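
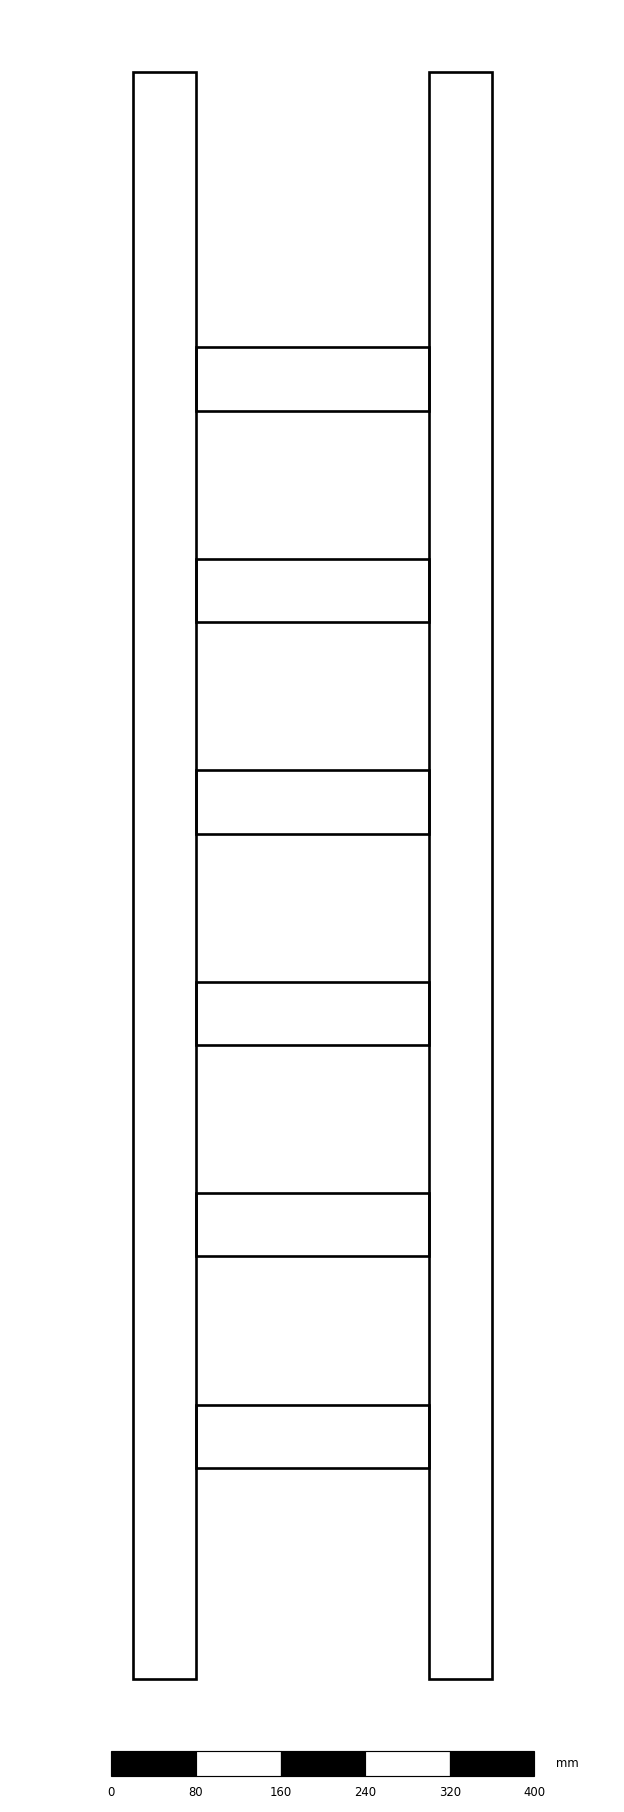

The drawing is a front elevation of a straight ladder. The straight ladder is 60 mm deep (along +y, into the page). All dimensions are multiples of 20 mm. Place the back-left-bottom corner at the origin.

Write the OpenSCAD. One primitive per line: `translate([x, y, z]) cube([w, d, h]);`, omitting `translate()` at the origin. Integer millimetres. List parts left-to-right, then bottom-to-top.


cube([60, 60, 1520]);
translate([60, 0, 200]) cube([220, 60, 60]);
translate([60, 0, 400]) cube([220, 60, 60]);
translate([60, 0, 600]) cube([220, 60, 60]);
translate([60, 0, 800]) cube([220, 60, 60]);
translate([60, 0, 1000]) cube([220, 60, 60]);
translate([60, 0, 1200]) cube([220, 60, 60]);
translate([280, 0, 0]) cube([60, 60, 1520]);


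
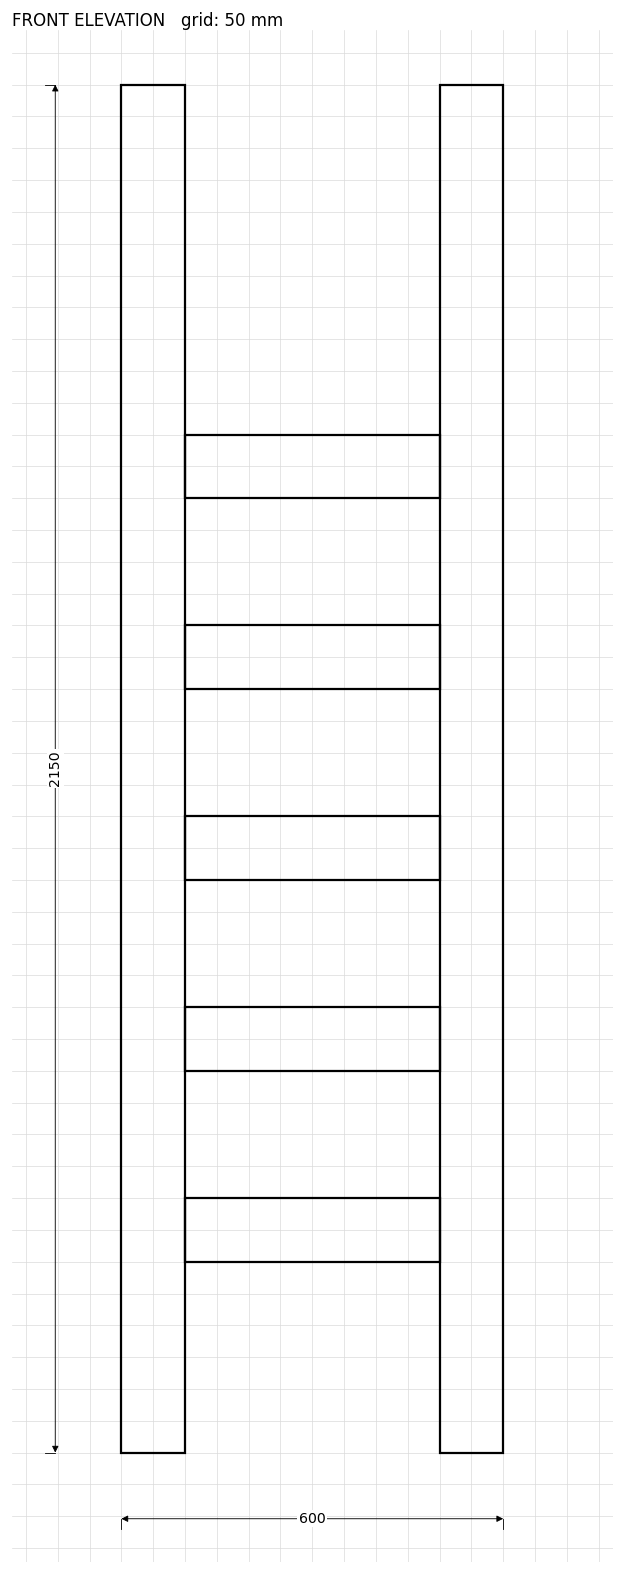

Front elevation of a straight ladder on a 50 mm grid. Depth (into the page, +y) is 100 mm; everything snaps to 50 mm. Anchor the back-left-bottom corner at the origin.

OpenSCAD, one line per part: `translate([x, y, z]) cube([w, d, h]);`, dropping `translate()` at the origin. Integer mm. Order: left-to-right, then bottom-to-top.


cube([100, 100, 2150]);
translate([100, 0, 300]) cube([400, 100, 100]);
translate([100, 0, 600]) cube([400, 100, 100]);
translate([100, 0, 900]) cube([400, 100, 100]);
translate([100, 0, 1200]) cube([400, 100, 100]);
translate([100, 0, 1500]) cube([400, 100, 100]);
translate([500, 0, 0]) cube([100, 100, 2150]);


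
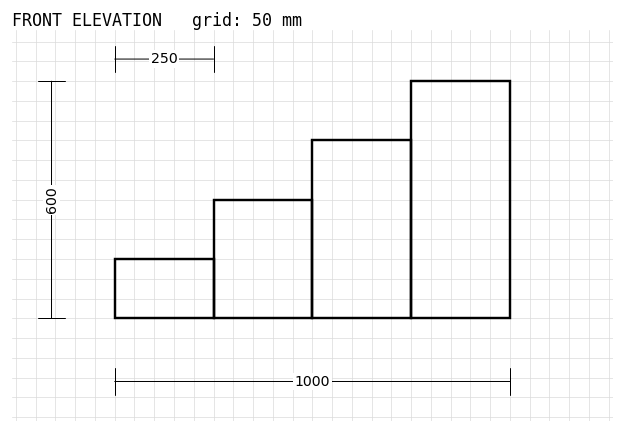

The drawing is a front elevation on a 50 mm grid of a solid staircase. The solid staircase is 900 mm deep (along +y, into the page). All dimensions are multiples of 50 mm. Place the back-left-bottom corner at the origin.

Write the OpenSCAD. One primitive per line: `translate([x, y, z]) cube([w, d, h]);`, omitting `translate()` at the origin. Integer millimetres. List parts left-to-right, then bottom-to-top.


cube([250, 900, 150]);
translate([250, 0, 0]) cube([250, 900, 300]);
translate([500, 0, 0]) cube([250, 900, 450]);
translate([750, 0, 0]) cube([250, 900, 600]);


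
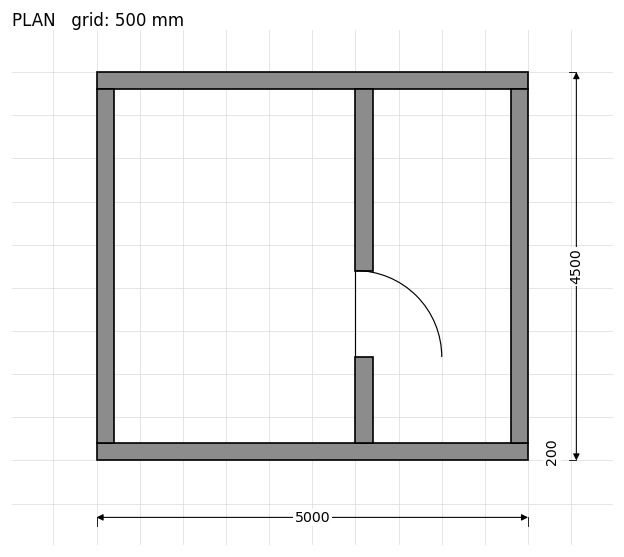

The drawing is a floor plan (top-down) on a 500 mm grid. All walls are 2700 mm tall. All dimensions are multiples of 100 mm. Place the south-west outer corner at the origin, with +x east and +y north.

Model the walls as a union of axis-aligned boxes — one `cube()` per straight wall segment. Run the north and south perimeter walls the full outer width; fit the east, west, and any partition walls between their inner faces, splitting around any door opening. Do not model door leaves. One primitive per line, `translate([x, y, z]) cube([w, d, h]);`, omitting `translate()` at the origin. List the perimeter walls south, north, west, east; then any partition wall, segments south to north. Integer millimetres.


cube([5000, 200, 2700]);
translate([0, 4300, 0]) cube([5000, 200, 2700]);
translate([0, 200, 0]) cube([200, 4100, 2700]);
translate([4800, 200, 0]) cube([200, 4100, 2700]);
translate([3000, 200, 0]) cube([200, 1000, 2700]);
translate([3000, 2200, 0]) cube([200, 2100, 2700]);


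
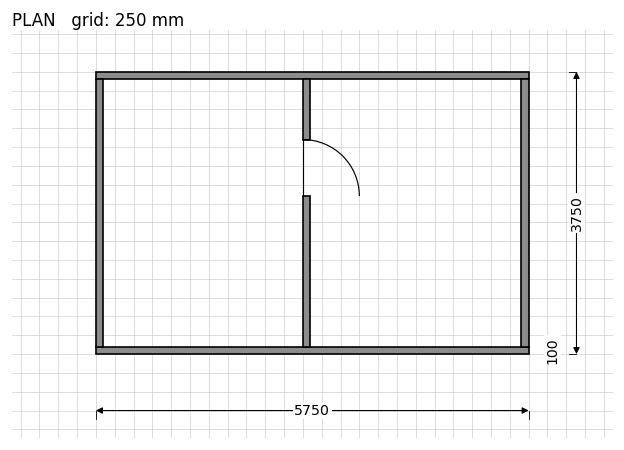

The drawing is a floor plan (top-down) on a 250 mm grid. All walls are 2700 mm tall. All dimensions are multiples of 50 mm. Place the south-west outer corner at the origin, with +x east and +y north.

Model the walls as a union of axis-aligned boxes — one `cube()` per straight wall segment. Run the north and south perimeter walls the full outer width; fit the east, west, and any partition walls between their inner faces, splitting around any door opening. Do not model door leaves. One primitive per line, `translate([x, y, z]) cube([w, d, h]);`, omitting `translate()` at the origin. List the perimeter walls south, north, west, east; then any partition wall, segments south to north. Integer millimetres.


cube([5750, 100, 2700]);
translate([0, 3650, 0]) cube([5750, 100, 2700]);
translate([0, 100, 0]) cube([100, 3550, 2700]);
translate([5650, 100, 0]) cube([100, 3550, 2700]);
translate([2750, 100, 0]) cube([100, 2000, 2700]);
translate([2750, 2850, 0]) cube([100, 800, 2700]);


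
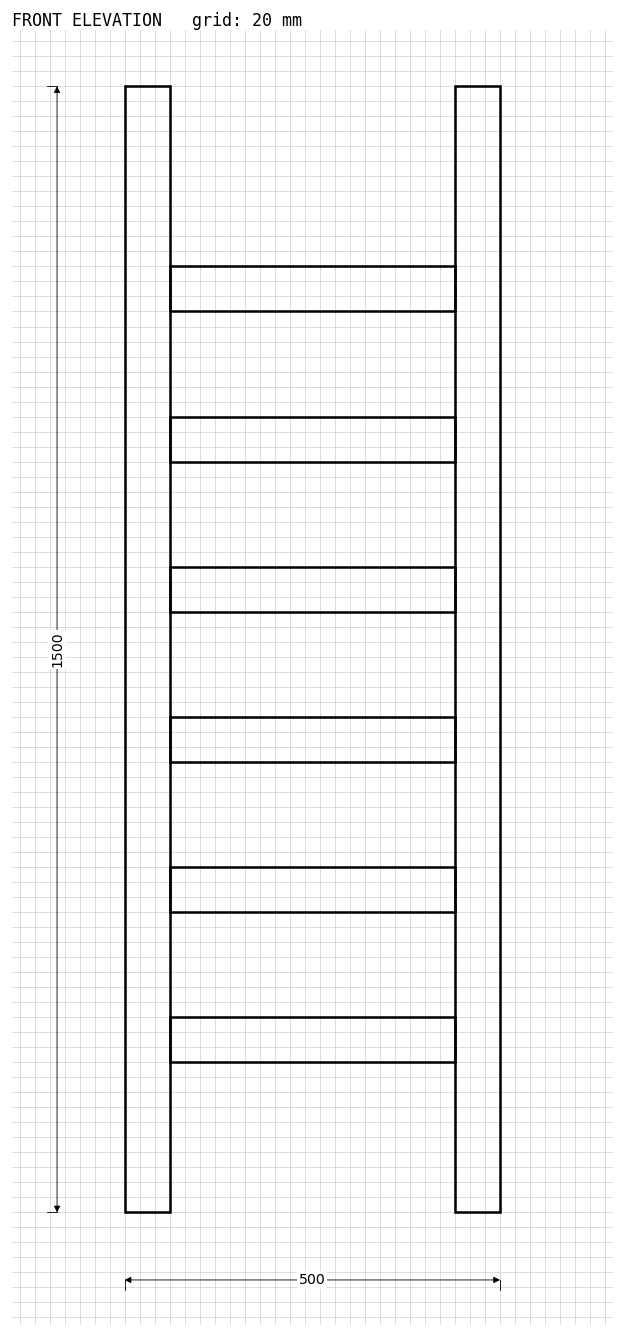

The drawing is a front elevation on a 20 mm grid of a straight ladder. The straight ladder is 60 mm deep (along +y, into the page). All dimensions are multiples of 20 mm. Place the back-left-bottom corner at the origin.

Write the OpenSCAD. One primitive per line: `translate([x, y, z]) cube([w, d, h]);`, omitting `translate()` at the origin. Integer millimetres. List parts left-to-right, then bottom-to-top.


cube([60, 60, 1500]);
translate([60, 0, 200]) cube([380, 60, 60]);
translate([60, 0, 400]) cube([380, 60, 60]);
translate([60, 0, 600]) cube([380, 60, 60]);
translate([60, 0, 800]) cube([380, 60, 60]);
translate([60, 0, 1000]) cube([380, 60, 60]);
translate([60, 0, 1200]) cube([380, 60, 60]);
translate([440, 0, 0]) cube([60, 60, 1500]);


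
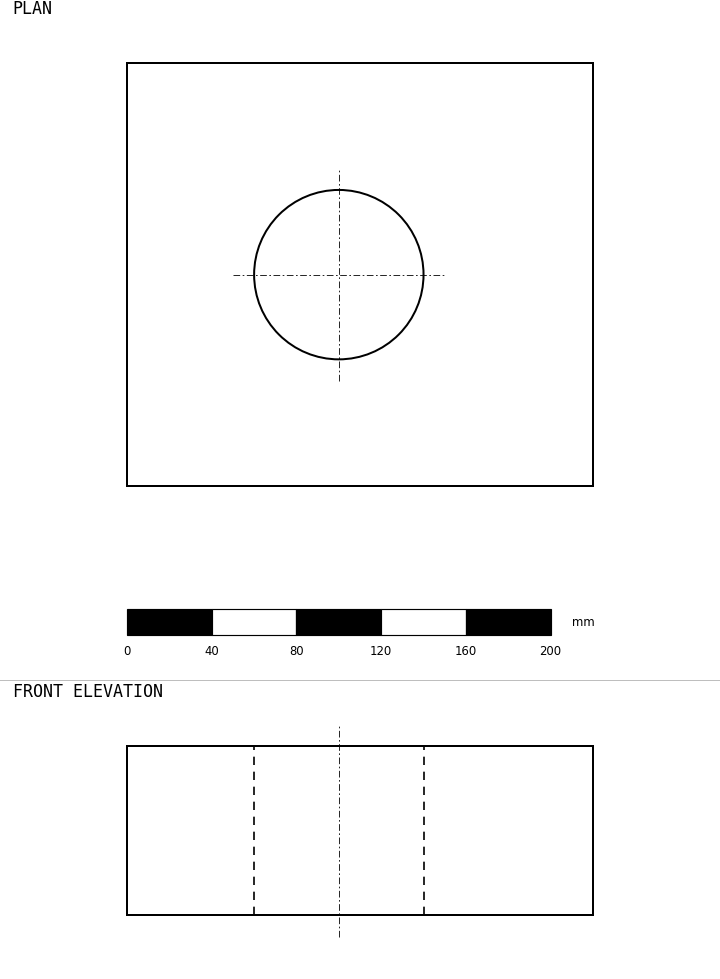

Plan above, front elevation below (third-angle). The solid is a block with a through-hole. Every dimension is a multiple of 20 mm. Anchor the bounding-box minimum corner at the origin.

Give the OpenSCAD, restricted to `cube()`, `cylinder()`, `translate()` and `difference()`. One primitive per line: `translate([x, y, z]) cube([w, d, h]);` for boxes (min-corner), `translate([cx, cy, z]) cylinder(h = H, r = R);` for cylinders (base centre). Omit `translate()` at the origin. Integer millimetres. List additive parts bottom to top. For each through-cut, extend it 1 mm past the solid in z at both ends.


difference() {
  cube([220, 200, 80]);
  translate([100, 100, -1]) cylinder(h = 82, r = 40);
}


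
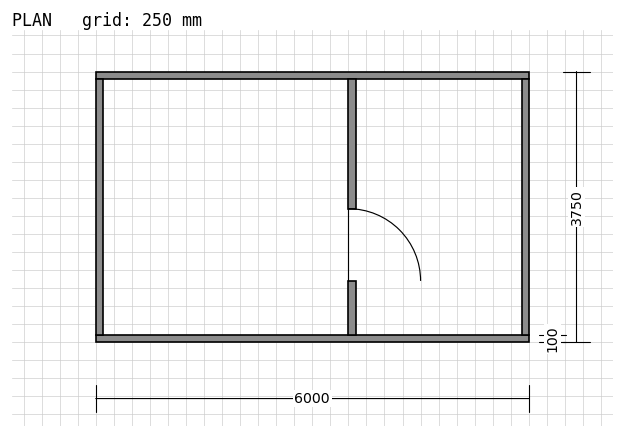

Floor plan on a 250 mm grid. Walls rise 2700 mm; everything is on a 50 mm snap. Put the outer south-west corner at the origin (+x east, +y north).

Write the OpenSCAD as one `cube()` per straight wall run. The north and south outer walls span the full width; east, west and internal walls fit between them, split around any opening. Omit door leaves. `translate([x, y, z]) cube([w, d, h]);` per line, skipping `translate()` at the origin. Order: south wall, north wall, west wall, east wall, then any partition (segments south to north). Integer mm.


cube([6000, 100, 2700]);
translate([0, 3650, 0]) cube([6000, 100, 2700]);
translate([0, 100, 0]) cube([100, 3550, 2700]);
translate([5900, 100, 0]) cube([100, 3550, 2700]);
translate([3500, 100, 0]) cube([100, 750, 2700]);
translate([3500, 1850, 0]) cube([100, 1800, 2700]);


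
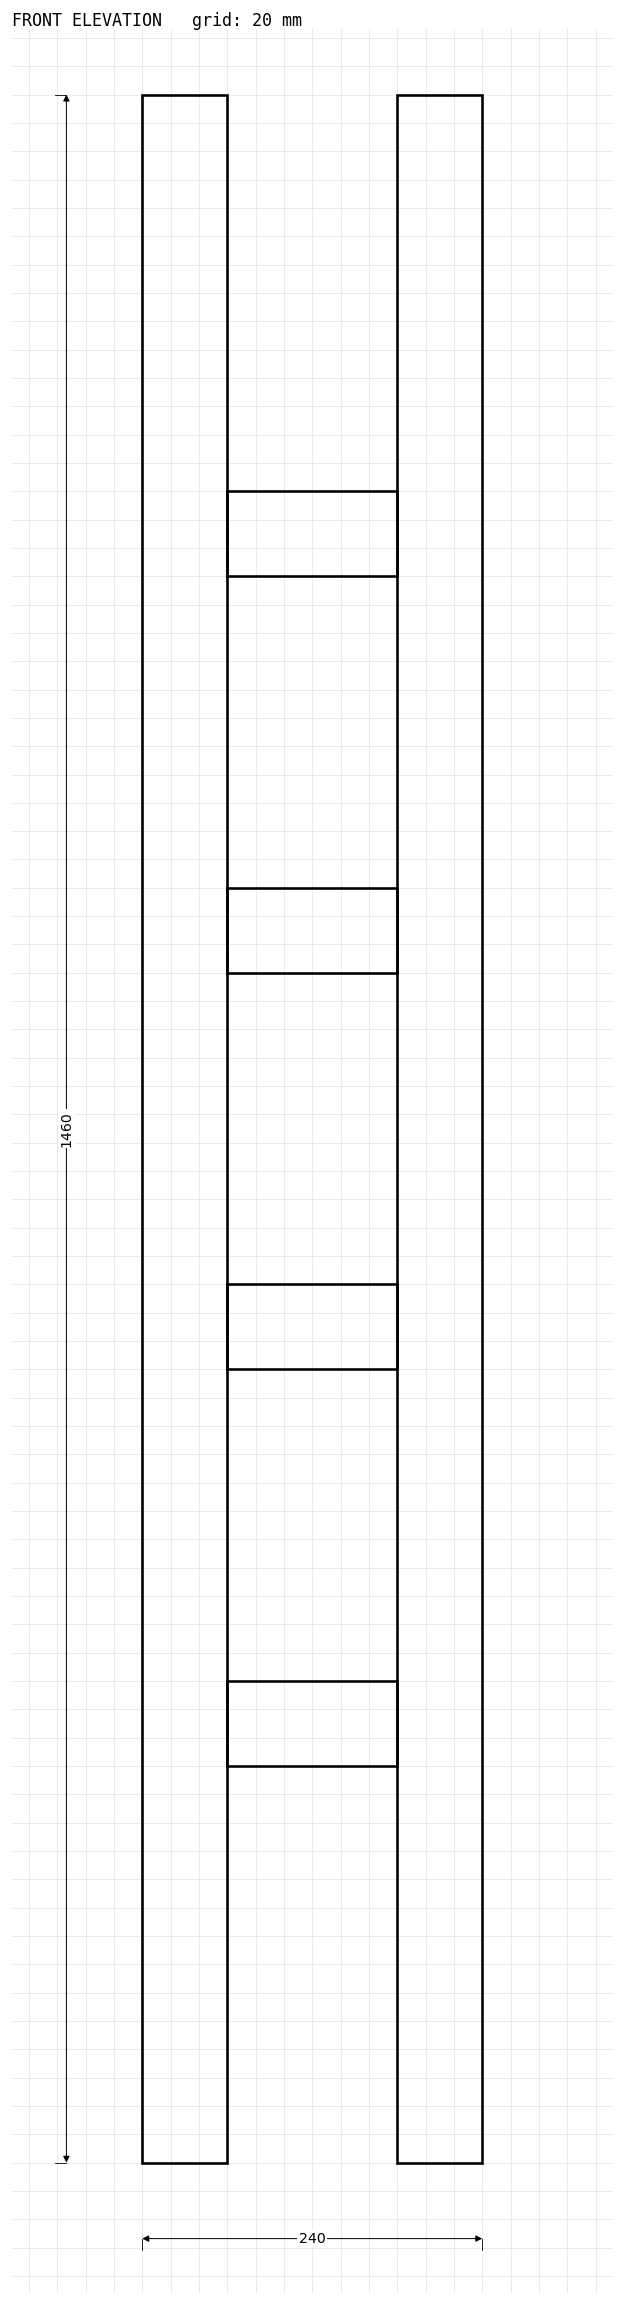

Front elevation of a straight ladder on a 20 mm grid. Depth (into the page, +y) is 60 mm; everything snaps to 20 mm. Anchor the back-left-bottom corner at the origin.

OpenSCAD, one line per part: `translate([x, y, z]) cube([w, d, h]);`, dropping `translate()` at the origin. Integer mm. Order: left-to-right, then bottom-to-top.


cube([60, 60, 1460]);
translate([60, 0, 280]) cube([120, 60, 60]);
translate([60, 0, 560]) cube([120, 60, 60]);
translate([60, 0, 840]) cube([120, 60, 60]);
translate([60, 0, 1120]) cube([120, 60, 60]);
translate([180, 0, 0]) cube([60, 60, 1460]);


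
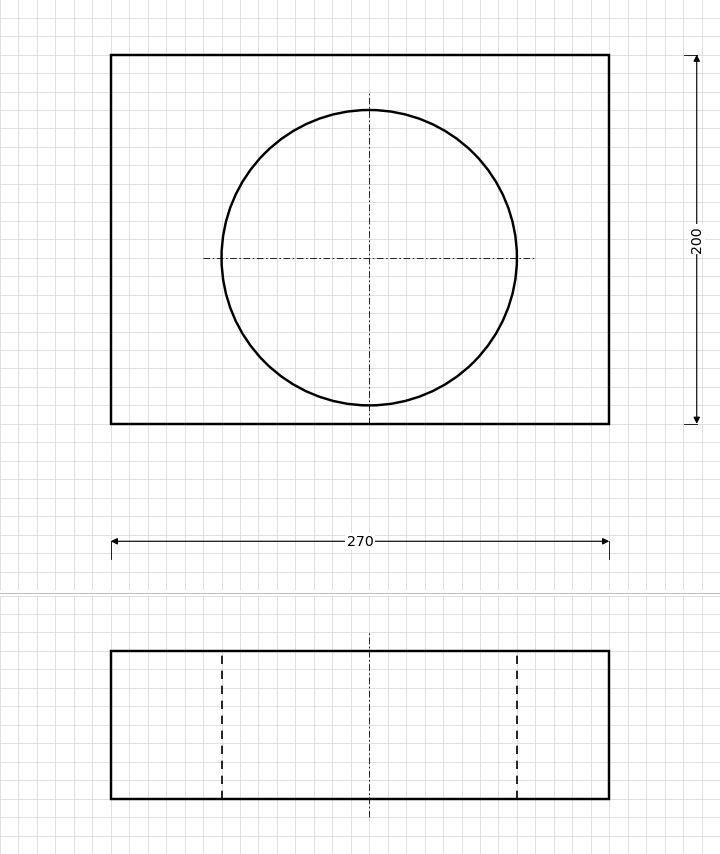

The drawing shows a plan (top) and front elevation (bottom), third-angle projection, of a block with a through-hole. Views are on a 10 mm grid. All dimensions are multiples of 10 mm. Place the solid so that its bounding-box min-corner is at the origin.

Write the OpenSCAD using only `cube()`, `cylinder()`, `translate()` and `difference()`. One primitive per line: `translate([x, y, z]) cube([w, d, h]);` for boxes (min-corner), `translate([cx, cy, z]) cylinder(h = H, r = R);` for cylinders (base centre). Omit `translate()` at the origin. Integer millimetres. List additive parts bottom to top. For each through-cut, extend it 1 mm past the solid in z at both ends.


difference() {
  cube([270, 200, 80]);
  translate([140, 90, -1]) cylinder(h = 82, r = 80);
}


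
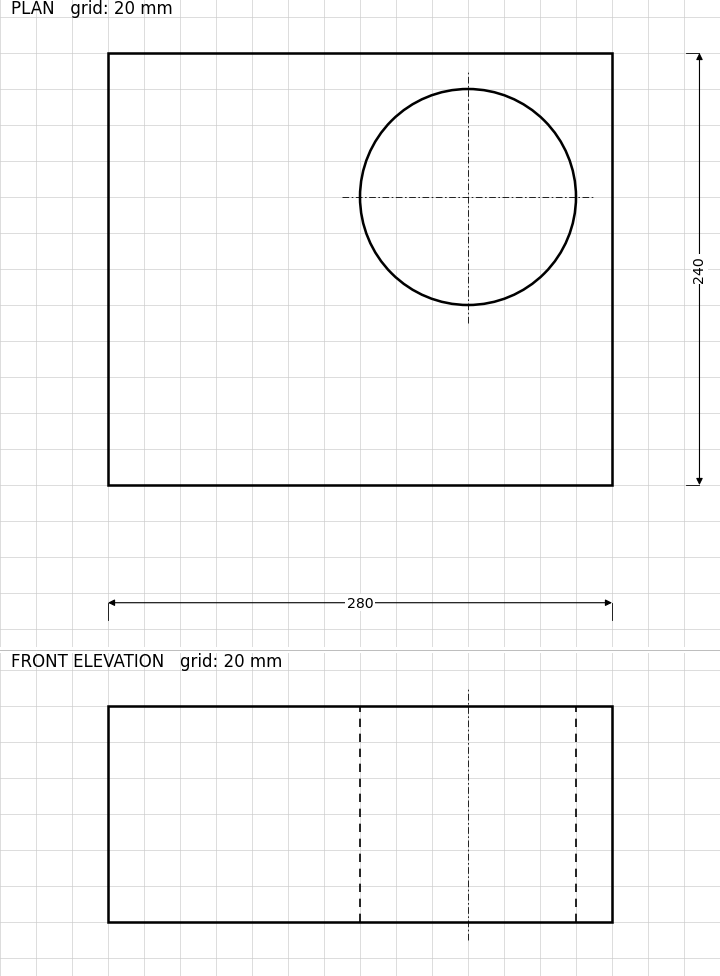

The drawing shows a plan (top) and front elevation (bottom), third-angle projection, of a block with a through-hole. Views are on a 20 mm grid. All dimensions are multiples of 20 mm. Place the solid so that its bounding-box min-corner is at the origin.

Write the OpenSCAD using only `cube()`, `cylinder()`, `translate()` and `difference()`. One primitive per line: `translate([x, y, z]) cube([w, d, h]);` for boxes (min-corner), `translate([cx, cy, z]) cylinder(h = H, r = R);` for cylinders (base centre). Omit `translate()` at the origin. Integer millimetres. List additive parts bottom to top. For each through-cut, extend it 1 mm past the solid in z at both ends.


difference() {
  cube([280, 240, 120]);
  translate([200, 160, -1]) cylinder(h = 122, r = 60);
}


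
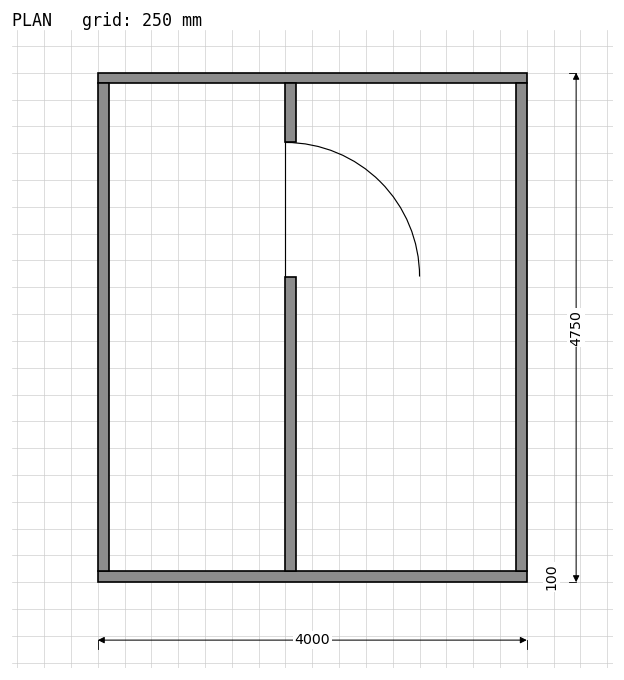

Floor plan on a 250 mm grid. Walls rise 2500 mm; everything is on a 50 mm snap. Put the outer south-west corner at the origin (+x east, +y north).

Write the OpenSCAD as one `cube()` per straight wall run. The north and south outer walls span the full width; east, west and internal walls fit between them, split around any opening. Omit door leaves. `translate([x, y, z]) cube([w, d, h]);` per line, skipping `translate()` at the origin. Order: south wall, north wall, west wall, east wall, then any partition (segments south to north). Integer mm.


cube([4000, 100, 2500]);
translate([0, 4650, 0]) cube([4000, 100, 2500]);
translate([0, 100, 0]) cube([100, 4550, 2500]);
translate([3900, 100, 0]) cube([100, 4550, 2500]);
translate([1750, 100, 0]) cube([100, 2750, 2500]);
translate([1750, 4100, 0]) cube([100, 550, 2500]);


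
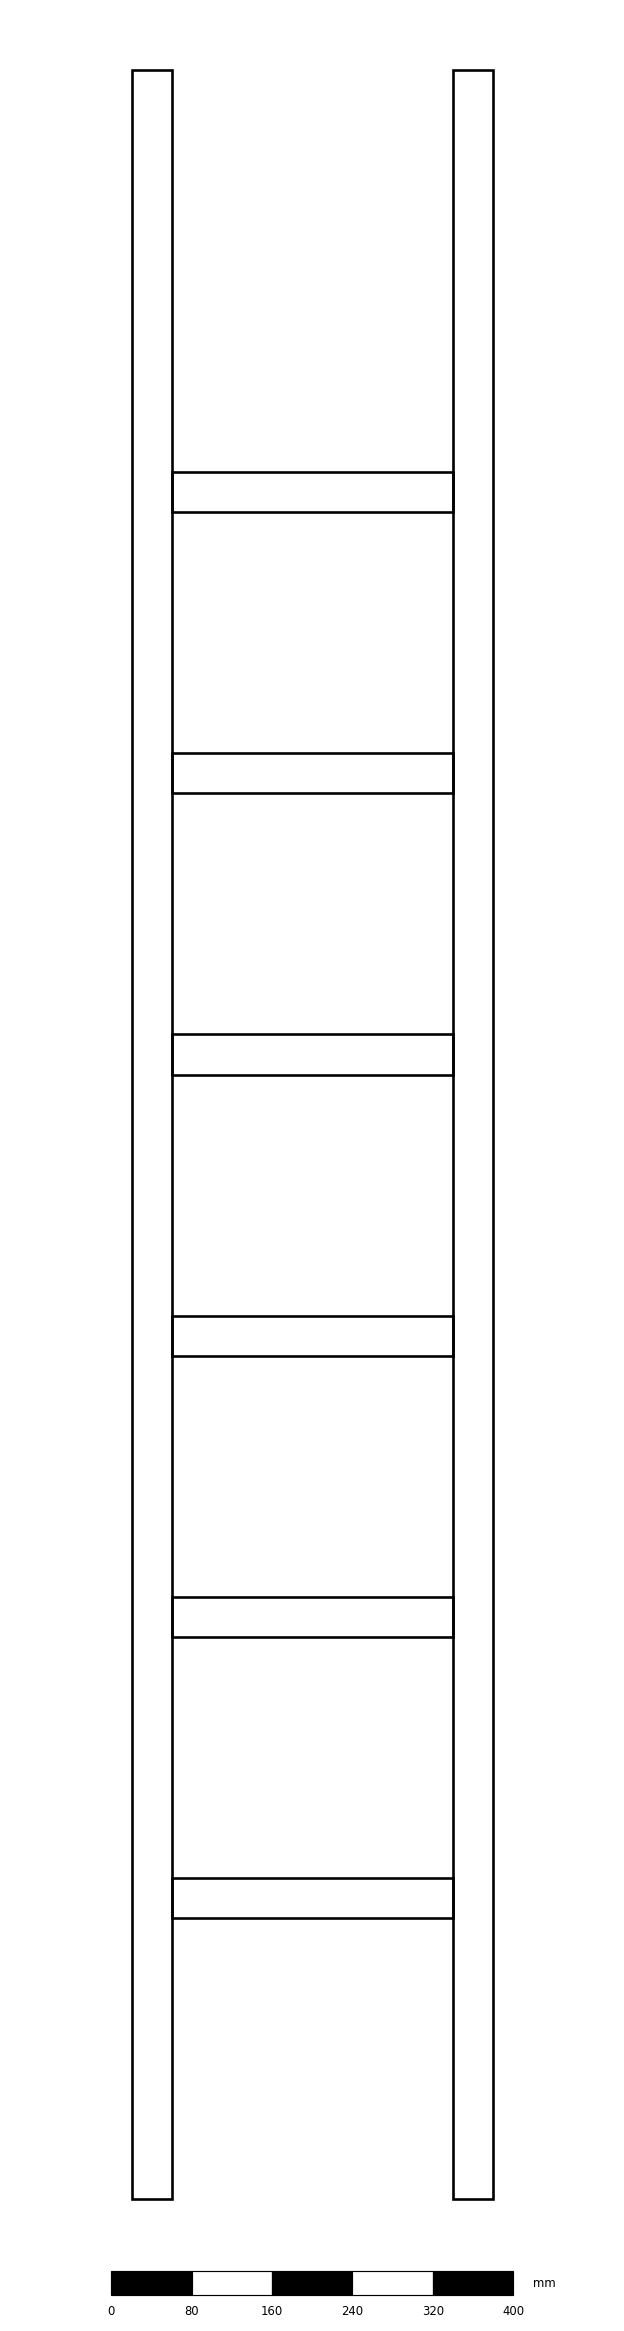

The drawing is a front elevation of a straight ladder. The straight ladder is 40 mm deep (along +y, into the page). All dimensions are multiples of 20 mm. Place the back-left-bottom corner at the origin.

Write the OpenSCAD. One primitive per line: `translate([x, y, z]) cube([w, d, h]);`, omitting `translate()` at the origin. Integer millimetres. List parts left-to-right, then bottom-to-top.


cube([40, 40, 2120]);
translate([40, 0, 280]) cube([280, 40, 40]);
translate([40, 0, 560]) cube([280, 40, 40]);
translate([40, 0, 840]) cube([280, 40, 40]);
translate([40, 0, 1120]) cube([280, 40, 40]);
translate([40, 0, 1400]) cube([280, 40, 40]);
translate([40, 0, 1680]) cube([280, 40, 40]);
translate([320, 0, 0]) cube([40, 40, 2120]);


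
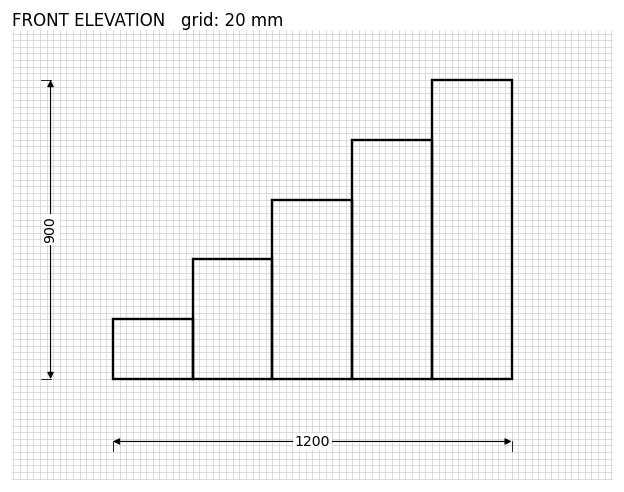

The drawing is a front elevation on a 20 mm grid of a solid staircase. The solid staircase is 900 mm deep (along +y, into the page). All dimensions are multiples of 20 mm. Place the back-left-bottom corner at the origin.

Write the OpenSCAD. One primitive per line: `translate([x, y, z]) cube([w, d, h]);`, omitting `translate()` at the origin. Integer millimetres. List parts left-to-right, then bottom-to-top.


cube([240, 900, 180]);
translate([240, 0, 0]) cube([240, 900, 360]);
translate([480, 0, 0]) cube([240, 900, 540]);
translate([720, 0, 0]) cube([240, 900, 720]);
translate([960, 0, 0]) cube([240, 900, 900]);


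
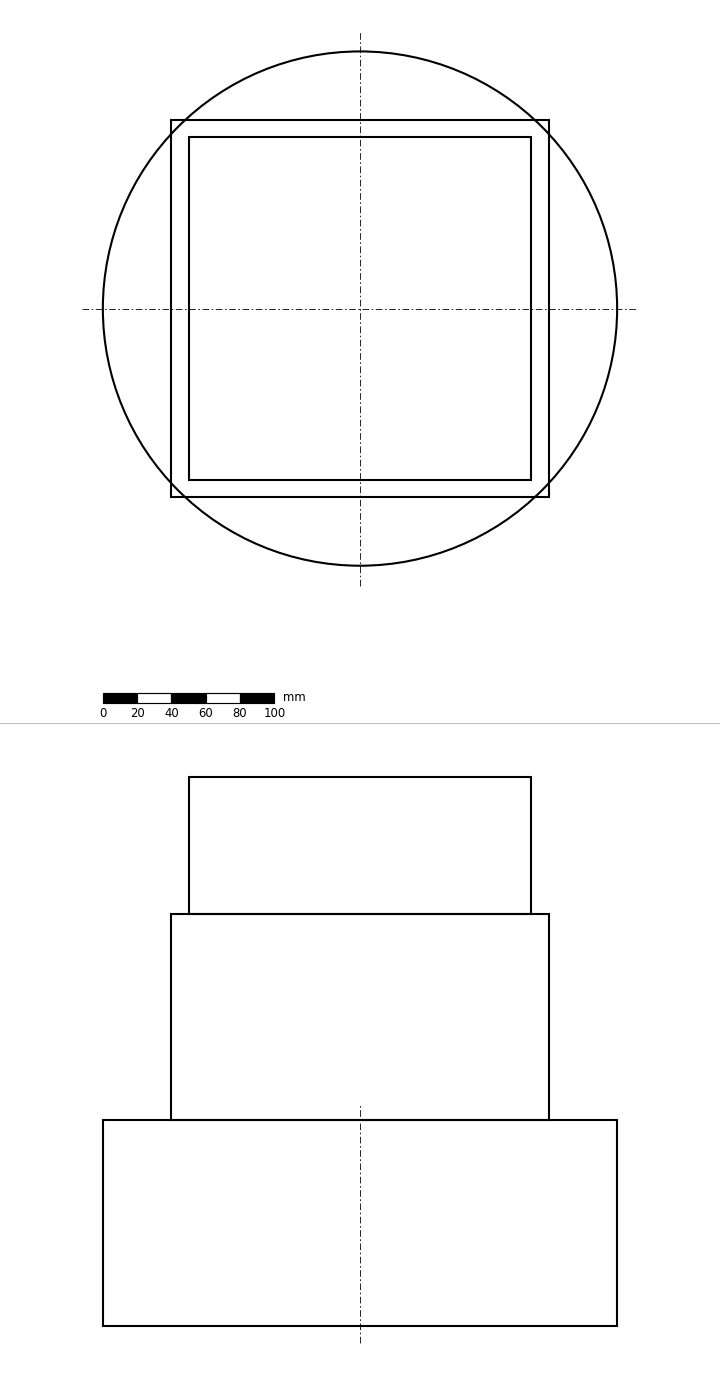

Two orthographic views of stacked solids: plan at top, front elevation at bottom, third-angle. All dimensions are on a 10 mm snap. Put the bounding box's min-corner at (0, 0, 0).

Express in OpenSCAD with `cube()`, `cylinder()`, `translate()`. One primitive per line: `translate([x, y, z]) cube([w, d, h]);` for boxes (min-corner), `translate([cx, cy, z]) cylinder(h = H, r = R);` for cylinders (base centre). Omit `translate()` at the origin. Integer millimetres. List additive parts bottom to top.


translate([150, 150, 0]) cylinder(h = 120, r = 150);
translate([40, 40, 120]) cube([220, 220, 120]);
translate([50, 50, 240]) cube([200, 200, 80]);


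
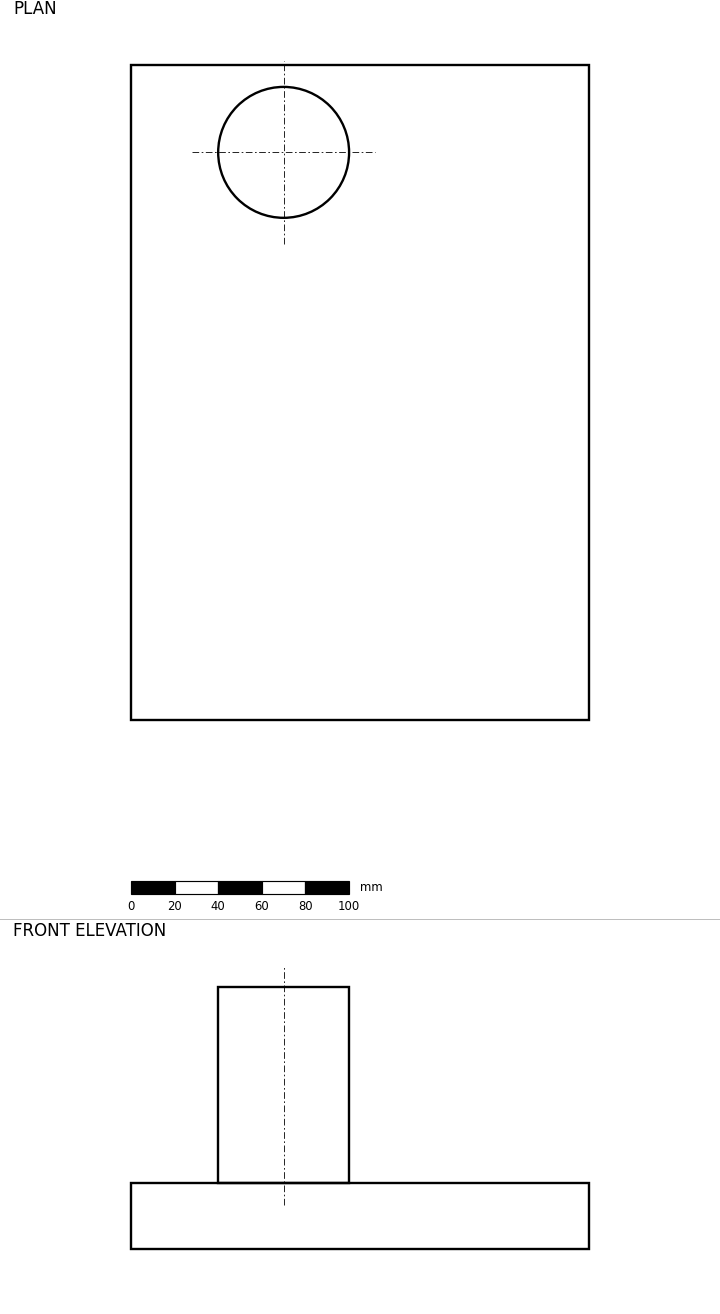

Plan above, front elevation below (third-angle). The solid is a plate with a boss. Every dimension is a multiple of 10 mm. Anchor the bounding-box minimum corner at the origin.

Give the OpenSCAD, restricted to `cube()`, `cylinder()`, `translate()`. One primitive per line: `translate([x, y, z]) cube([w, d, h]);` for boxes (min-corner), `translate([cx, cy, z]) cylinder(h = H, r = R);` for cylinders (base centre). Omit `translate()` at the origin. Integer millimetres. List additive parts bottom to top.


cube([210, 300, 30]);
translate([70, 260, 30]) cylinder(h = 90, r = 30);


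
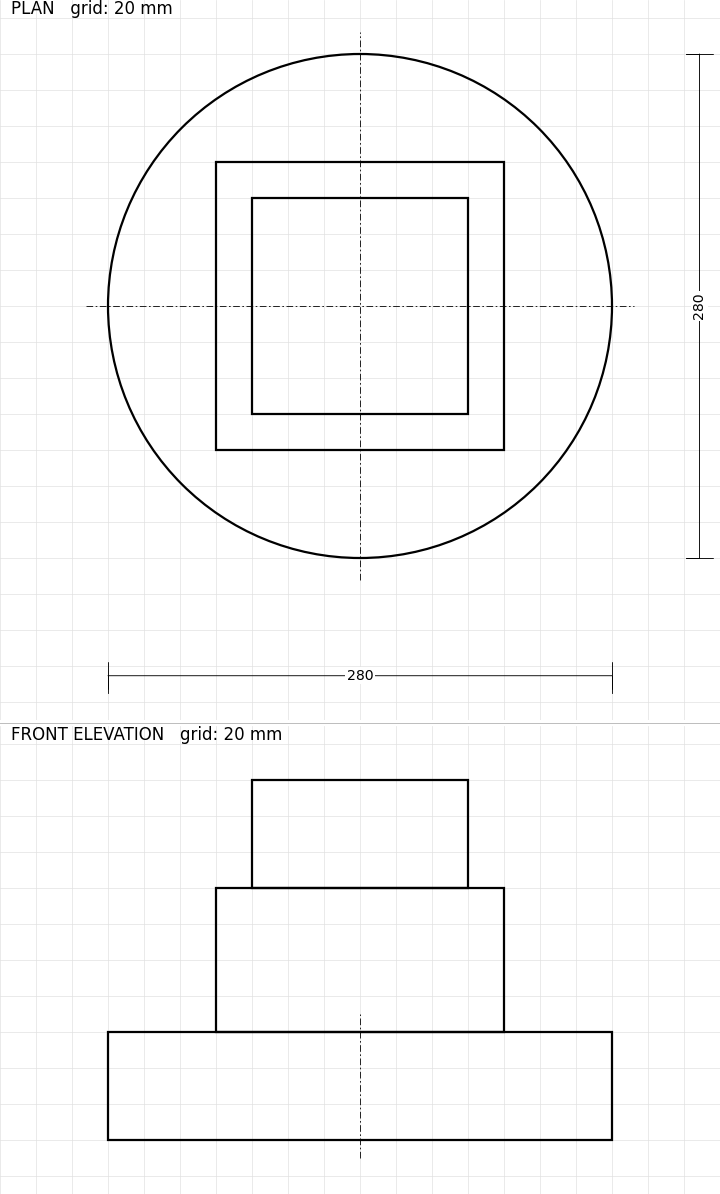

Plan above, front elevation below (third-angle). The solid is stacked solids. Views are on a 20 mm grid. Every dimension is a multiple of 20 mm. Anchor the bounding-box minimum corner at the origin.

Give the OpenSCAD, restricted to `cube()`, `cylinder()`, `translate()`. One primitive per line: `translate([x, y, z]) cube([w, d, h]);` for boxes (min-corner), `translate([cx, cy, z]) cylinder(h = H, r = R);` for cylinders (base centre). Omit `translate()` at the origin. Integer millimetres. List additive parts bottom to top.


translate([140, 140, 0]) cylinder(h = 60, r = 140);
translate([60, 60, 60]) cube([160, 160, 80]);
translate([80, 80, 140]) cube([120, 120, 60]);


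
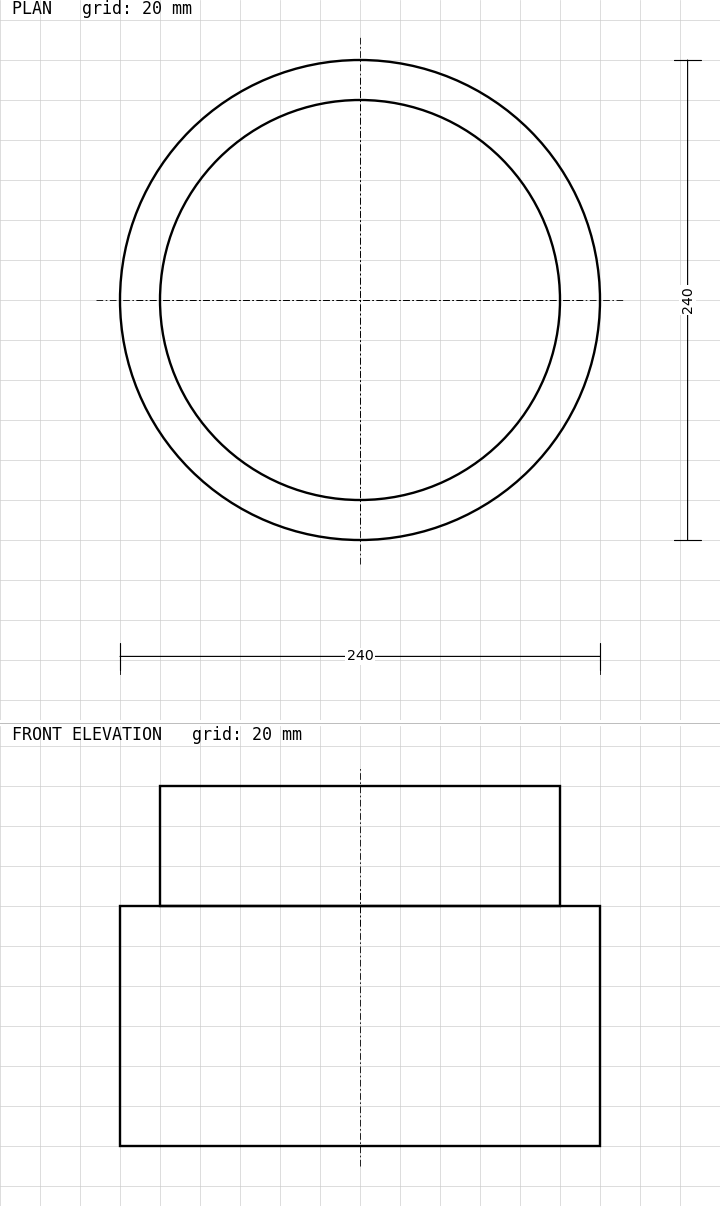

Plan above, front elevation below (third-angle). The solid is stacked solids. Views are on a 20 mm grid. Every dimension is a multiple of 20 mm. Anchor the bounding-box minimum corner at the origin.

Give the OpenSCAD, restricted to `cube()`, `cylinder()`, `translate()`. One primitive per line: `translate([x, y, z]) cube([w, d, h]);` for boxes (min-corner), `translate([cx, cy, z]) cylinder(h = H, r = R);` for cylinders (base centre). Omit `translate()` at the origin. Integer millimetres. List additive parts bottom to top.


translate([120, 120, 0]) cylinder(h = 120, r = 120);
translate([120, 120, 120]) cylinder(h = 60, r = 100);


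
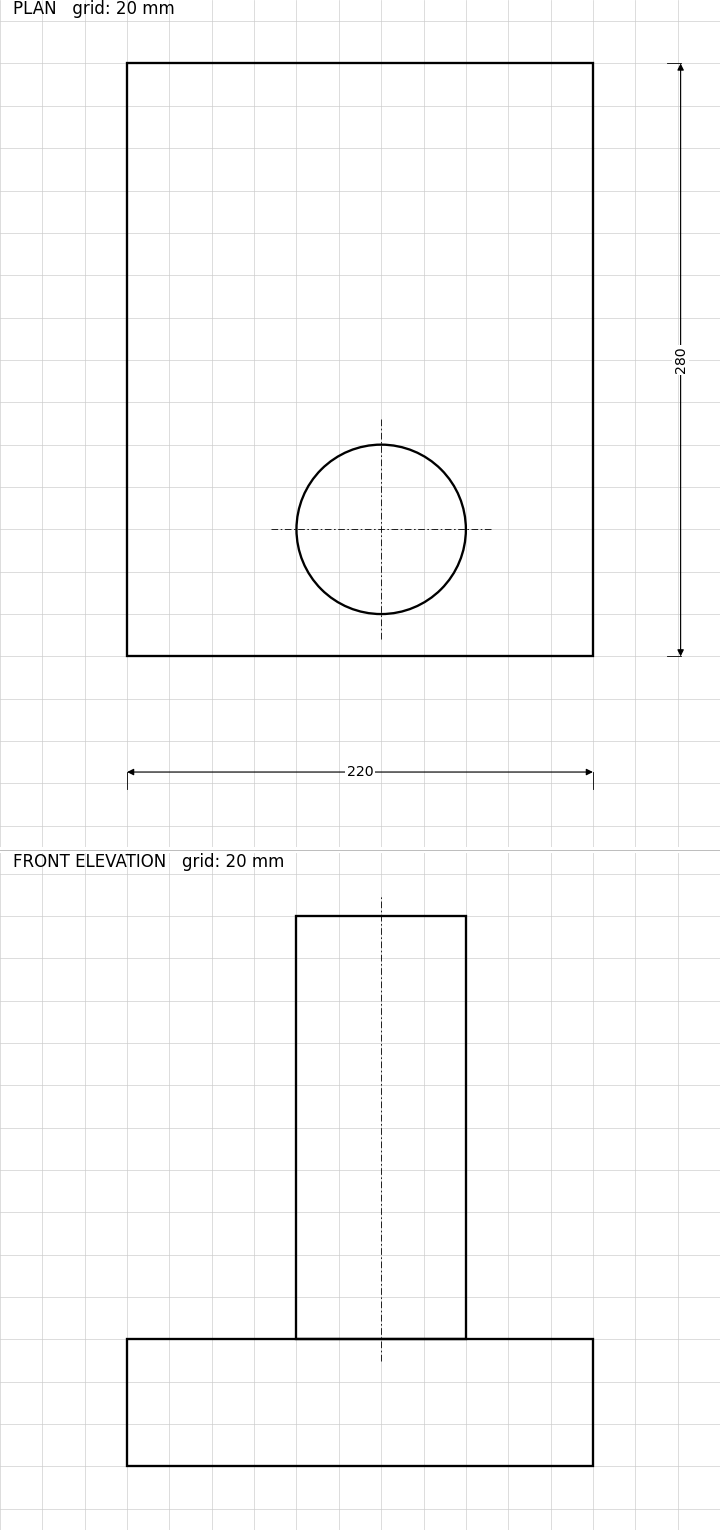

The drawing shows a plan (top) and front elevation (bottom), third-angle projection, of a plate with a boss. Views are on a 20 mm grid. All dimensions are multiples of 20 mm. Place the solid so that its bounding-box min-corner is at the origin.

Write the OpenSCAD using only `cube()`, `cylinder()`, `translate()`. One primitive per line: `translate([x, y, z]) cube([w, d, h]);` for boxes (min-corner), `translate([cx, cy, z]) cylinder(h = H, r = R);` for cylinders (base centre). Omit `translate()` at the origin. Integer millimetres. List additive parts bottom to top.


cube([220, 280, 60]);
translate([120, 60, 60]) cylinder(h = 200, r = 40);


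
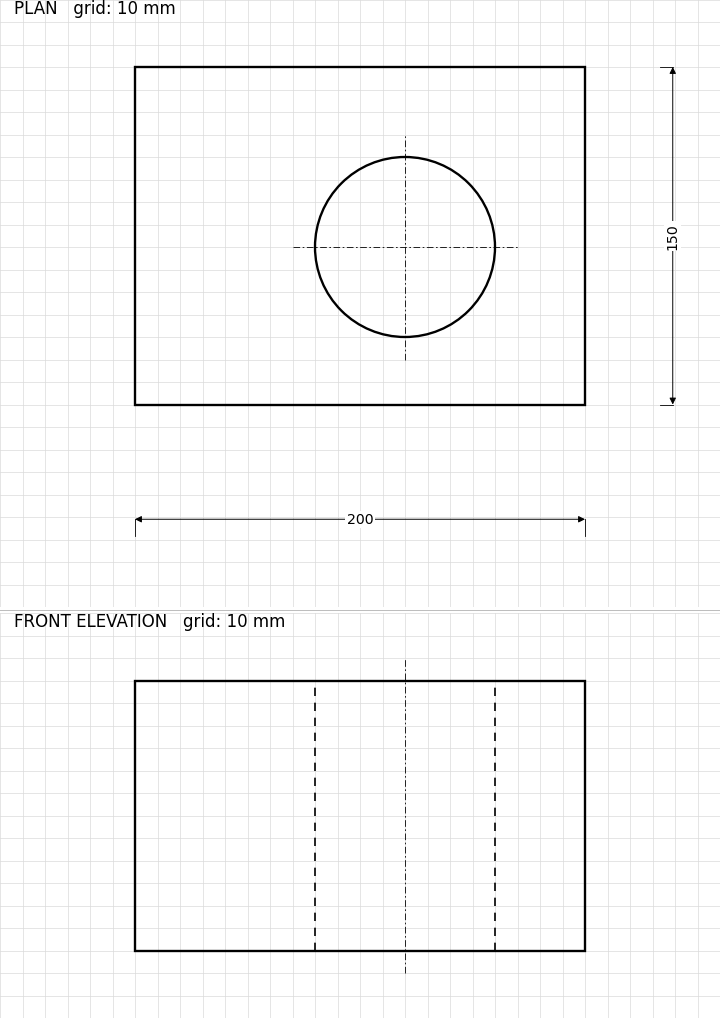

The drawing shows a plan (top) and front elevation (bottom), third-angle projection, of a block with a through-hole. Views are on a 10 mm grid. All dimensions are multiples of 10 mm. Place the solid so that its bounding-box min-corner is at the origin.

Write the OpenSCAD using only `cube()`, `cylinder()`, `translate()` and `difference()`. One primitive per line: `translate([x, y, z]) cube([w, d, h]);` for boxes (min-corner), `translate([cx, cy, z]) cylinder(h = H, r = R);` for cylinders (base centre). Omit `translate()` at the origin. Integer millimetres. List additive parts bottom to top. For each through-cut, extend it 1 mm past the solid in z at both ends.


difference() {
  cube([200, 150, 120]);
  translate([120, 70, -1]) cylinder(h = 122, r = 40);
}


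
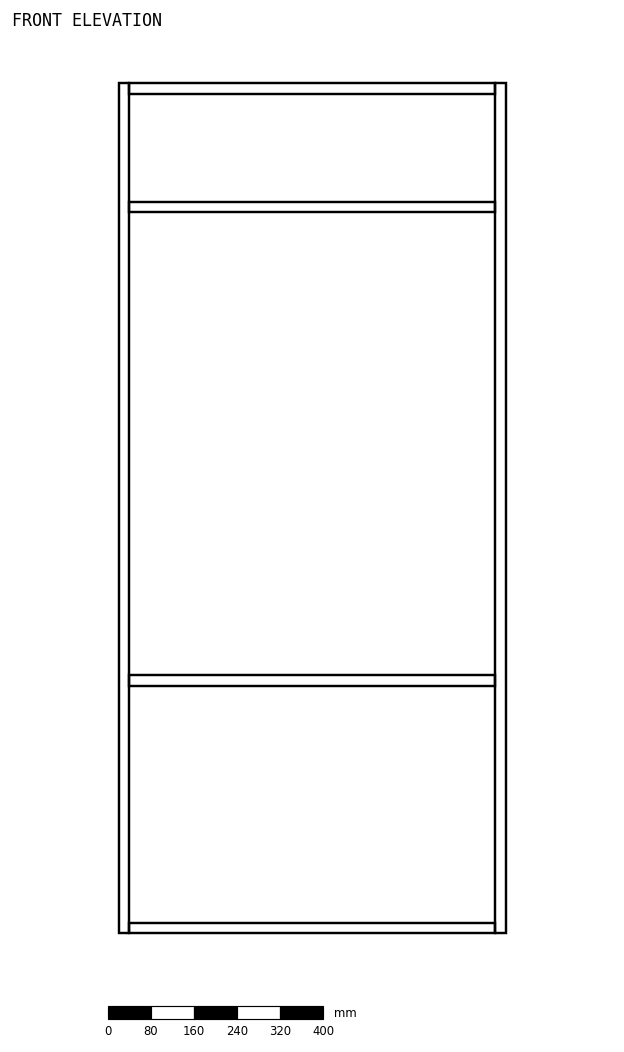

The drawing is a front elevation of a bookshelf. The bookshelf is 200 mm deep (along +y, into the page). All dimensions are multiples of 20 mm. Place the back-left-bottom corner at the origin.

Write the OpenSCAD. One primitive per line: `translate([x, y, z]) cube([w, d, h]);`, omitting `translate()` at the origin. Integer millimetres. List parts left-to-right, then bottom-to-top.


cube([20, 200, 1580]);
translate([20, 0, 0]) cube([680, 200, 20]);
translate([20, 0, 460]) cube([680, 200, 20]);
translate([20, 0, 1340]) cube([680, 200, 20]);
translate([20, 0, 1560]) cube([680, 200, 20]);
translate([700, 0, 0]) cube([20, 200, 1580]);


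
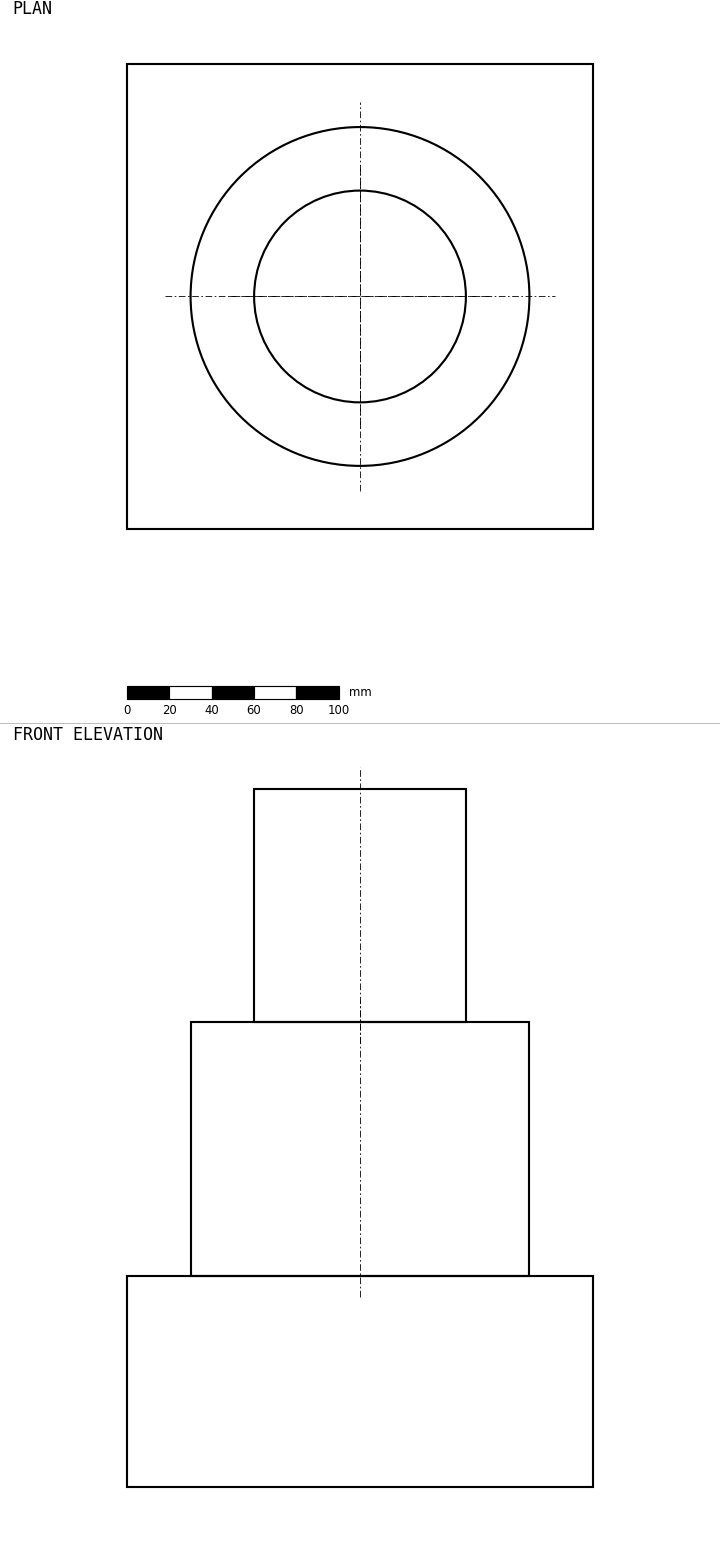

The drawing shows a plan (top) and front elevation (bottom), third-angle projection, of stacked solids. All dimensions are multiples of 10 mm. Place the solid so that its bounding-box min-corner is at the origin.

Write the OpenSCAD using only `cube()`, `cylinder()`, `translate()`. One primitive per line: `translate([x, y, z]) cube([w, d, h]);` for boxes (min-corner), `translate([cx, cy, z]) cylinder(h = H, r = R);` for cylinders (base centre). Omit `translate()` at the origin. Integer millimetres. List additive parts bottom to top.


cube([220, 220, 100]);
translate([110, 110, 100]) cylinder(h = 120, r = 80);
translate([110, 110, 220]) cylinder(h = 110, r = 50);


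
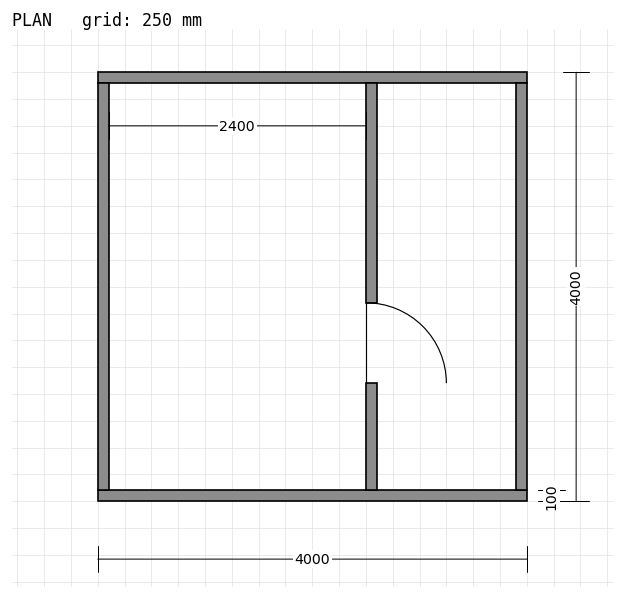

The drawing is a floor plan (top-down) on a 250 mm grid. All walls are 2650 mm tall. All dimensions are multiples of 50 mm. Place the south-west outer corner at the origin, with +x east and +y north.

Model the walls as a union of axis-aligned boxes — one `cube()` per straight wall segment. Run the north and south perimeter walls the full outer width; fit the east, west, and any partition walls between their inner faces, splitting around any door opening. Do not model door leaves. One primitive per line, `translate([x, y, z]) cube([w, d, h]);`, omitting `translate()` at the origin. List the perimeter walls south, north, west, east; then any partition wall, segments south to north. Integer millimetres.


cube([4000, 100, 2650]);
translate([0, 3900, 0]) cube([4000, 100, 2650]);
translate([0, 100, 0]) cube([100, 3800, 2650]);
translate([3900, 100, 0]) cube([100, 3800, 2650]);
translate([2500, 100, 0]) cube([100, 1000, 2650]);
translate([2500, 1850, 0]) cube([100, 2050, 2650]);


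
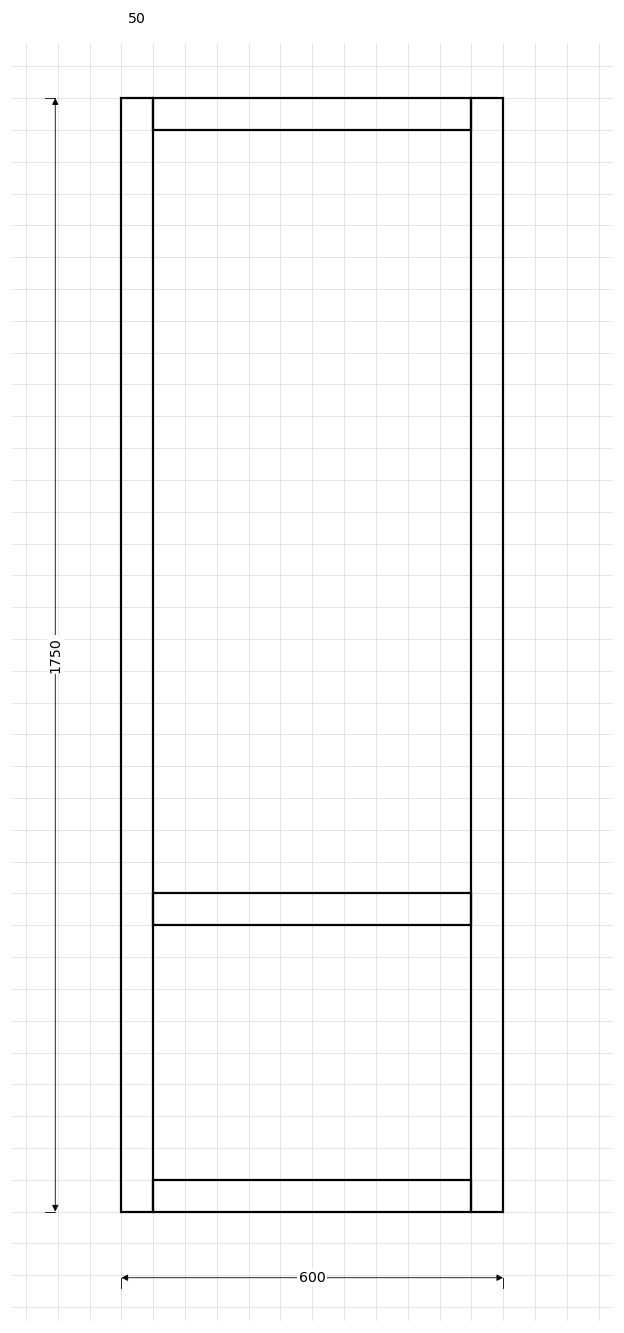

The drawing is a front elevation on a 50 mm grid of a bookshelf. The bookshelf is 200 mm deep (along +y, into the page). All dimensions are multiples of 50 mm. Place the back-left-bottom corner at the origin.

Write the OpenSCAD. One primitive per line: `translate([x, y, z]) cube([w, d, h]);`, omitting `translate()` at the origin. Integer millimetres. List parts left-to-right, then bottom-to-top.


cube([50, 200, 1750]);
translate([50, 0, 0]) cube([500, 200, 50]);
translate([50, 0, 450]) cube([500, 200, 50]);
translate([50, 0, 1700]) cube([500, 200, 50]);
translate([550, 0, 0]) cube([50, 200, 1750]);


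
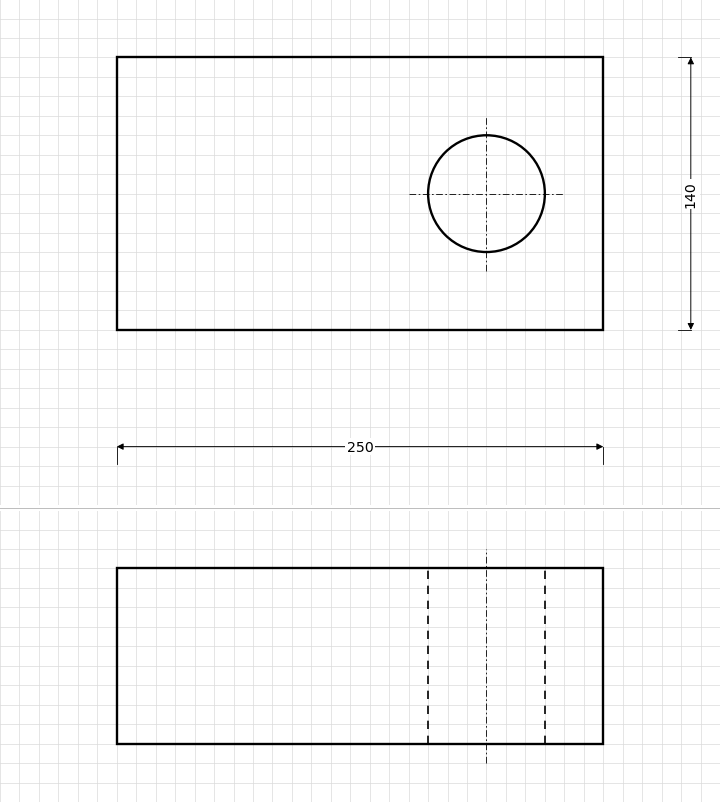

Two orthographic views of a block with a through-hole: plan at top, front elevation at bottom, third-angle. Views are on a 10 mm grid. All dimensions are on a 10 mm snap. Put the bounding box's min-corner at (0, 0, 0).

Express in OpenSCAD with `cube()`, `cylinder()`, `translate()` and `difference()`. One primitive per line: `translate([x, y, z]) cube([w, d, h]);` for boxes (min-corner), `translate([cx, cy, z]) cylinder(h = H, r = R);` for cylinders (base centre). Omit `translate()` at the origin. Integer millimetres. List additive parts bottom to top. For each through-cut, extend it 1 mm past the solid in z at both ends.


difference() {
  cube([250, 140, 90]);
  translate([190, 70, -1]) cylinder(h = 92, r = 30);
}


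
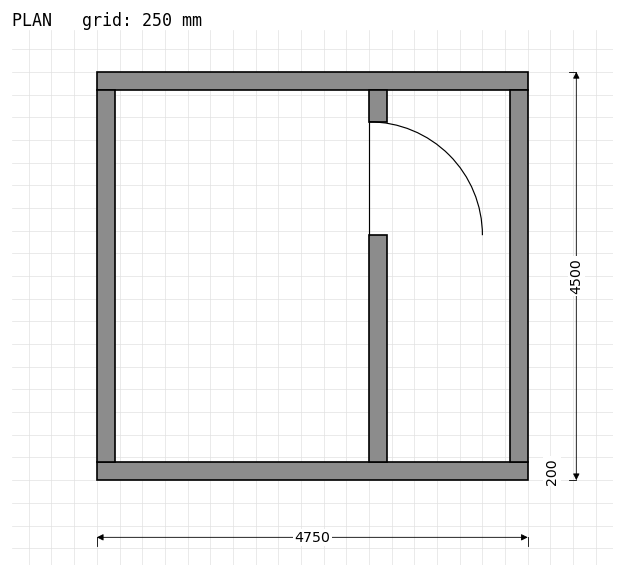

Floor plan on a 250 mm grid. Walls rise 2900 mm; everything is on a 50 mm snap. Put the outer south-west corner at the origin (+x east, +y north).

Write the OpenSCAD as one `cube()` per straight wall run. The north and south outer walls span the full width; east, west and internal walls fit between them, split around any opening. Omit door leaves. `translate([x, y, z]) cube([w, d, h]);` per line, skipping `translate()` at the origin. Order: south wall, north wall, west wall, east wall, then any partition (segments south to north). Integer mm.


cube([4750, 200, 2900]);
translate([0, 4300, 0]) cube([4750, 200, 2900]);
translate([0, 200, 0]) cube([200, 4100, 2900]);
translate([4550, 200, 0]) cube([200, 4100, 2900]);
translate([3000, 200, 0]) cube([200, 2500, 2900]);
translate([3000, 3950, 0]) cube([200, 350, 2900]);


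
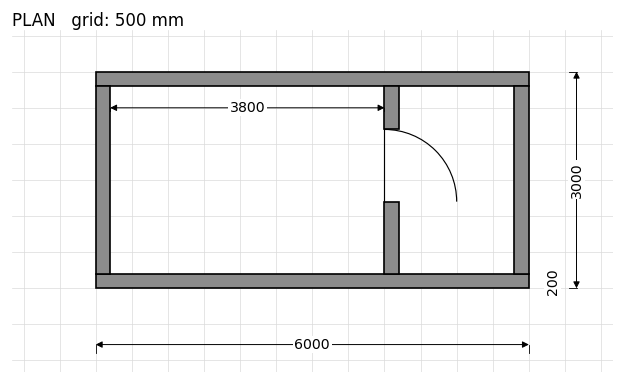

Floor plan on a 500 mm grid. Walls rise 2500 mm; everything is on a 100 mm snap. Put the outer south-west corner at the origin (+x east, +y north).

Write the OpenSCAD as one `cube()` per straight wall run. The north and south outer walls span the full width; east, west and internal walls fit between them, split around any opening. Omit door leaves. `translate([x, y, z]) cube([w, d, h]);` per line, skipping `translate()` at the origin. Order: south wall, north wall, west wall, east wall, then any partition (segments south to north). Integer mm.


cube([6000, 200, 2500]);
translate([0, 2800, 0]) cube([6000, 200, 2500]);
translate([0, 200, 0]) cube([200, 2600, 2500]);
translate([5800, 200, 0]) cube([200, 2600, 2500]);
translate([4000, 200, 0]) cube([200, 1000, 2500]);
translate([4000, 2200, 0]) cube([200, 600, 2500]);


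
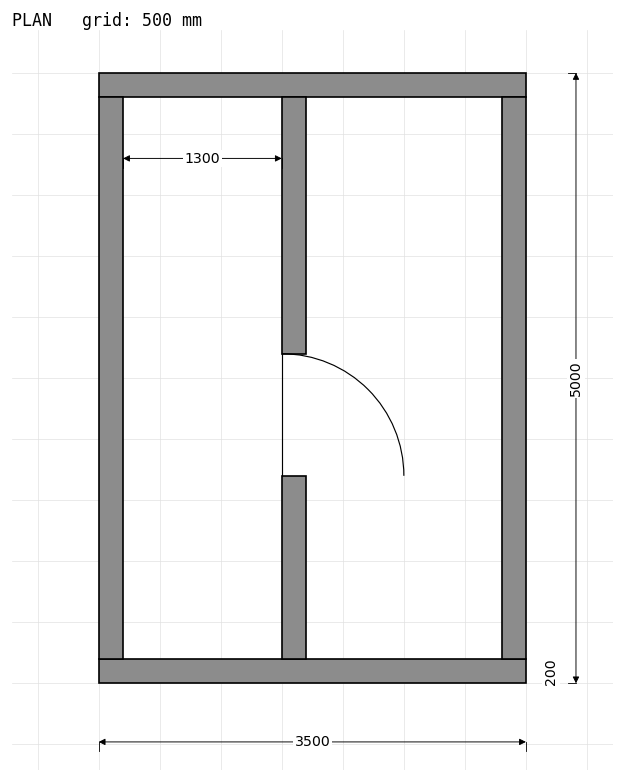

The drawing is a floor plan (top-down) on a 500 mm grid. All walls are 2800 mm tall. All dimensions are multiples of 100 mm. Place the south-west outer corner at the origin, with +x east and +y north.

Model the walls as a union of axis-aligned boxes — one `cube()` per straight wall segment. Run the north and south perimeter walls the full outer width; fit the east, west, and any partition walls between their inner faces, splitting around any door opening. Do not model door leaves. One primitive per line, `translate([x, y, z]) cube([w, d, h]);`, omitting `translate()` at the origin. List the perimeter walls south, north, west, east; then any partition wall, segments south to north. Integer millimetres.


cube([3500, 200, 2800]);
translate([0, 4800, 0]) cube([3500, 200, 2800]);
translate([0, 200, 0]) cube([200, 4600, 2800]);
translate([3300, 200, 0]) cube([200, 4600, 2800]);
translate([1500, 200, 0]) cube([200, 1500, 2800]);
translate([1500, 2700, 0]) cube([200, 2100, 2800]);


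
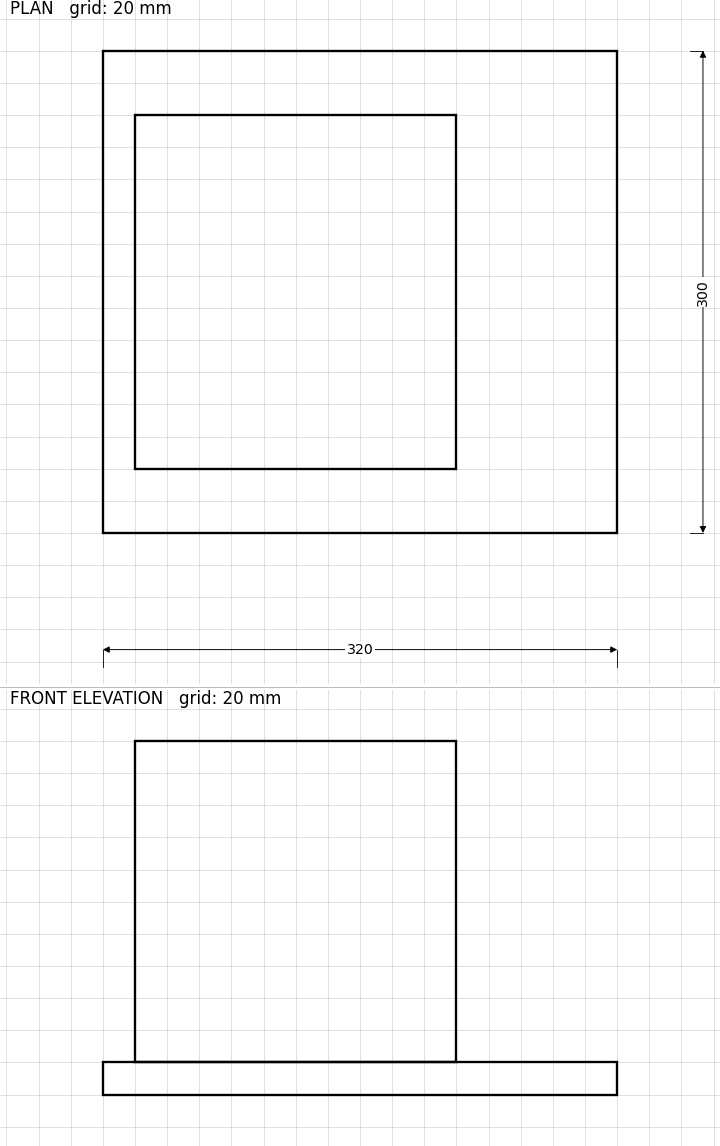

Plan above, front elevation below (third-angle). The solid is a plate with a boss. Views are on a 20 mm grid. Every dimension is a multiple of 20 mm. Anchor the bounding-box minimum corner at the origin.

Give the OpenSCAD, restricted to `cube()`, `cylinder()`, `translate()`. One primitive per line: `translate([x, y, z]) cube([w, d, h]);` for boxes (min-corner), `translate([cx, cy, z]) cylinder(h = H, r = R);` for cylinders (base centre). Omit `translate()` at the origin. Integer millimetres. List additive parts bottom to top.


cube([320, 300, 20]);
translate([20, 40, 20]) cube([200, 220, 200]);


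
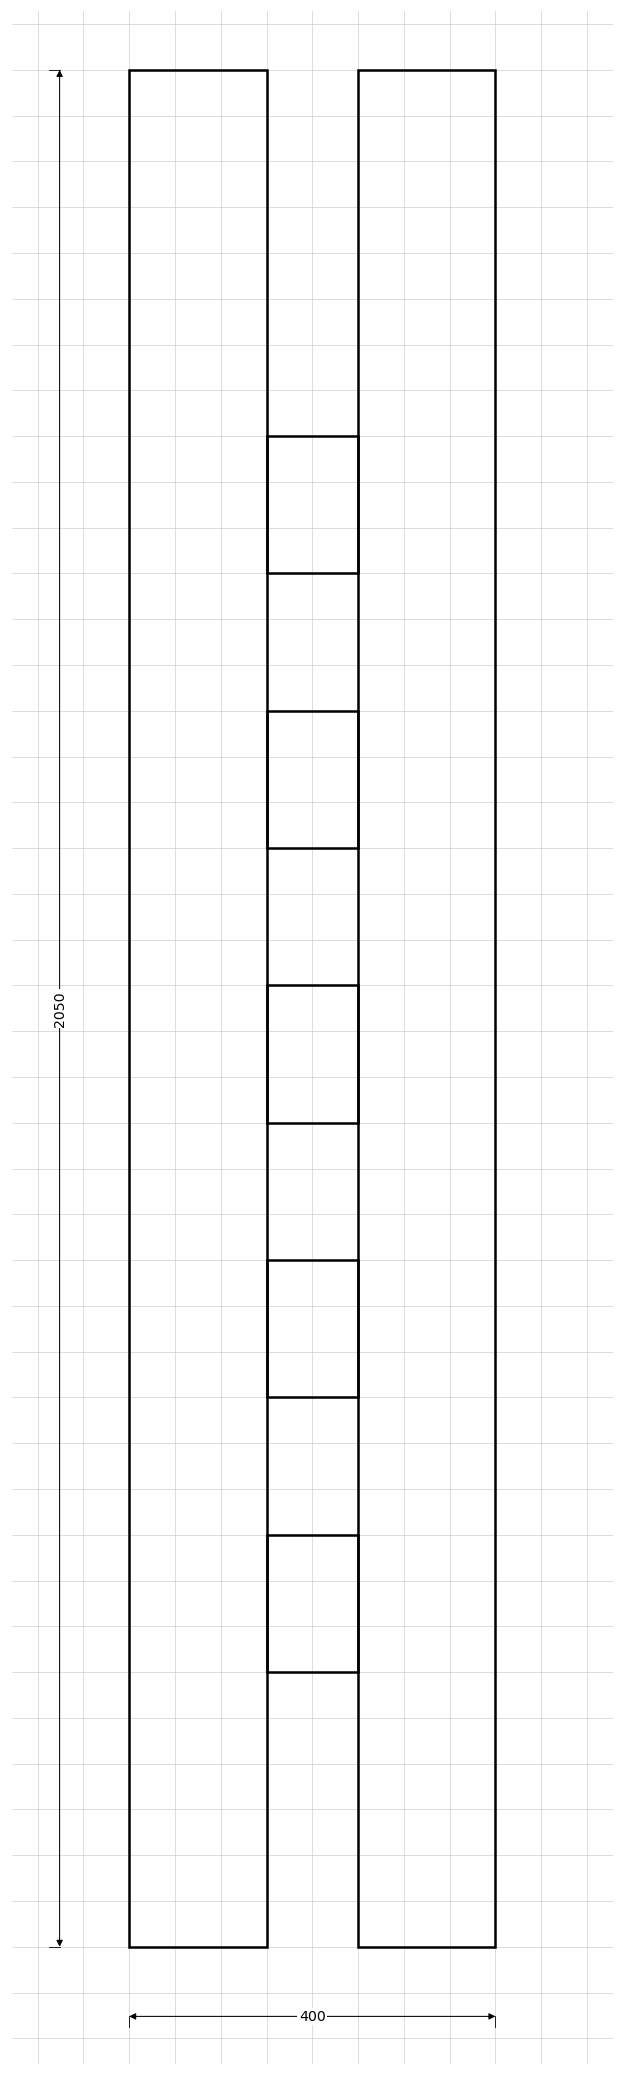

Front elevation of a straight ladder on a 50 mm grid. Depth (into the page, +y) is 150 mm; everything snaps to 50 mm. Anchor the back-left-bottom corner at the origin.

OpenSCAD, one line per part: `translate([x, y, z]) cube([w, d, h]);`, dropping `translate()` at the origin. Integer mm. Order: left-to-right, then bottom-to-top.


cube([150, 150, 2050]);
translate([150, 0, 300]) cube([100, 150, 150]);
translate([150, 0, 600]) cube([100, 150, 150]);
translate([150, 0, 900]) cube([100, 150, 150]);
translate([150, 0, 1200]) cube([100, 150, 150]);
translate([150, 0, 1500]) cube([100, 150, 150]);
translate([250, 0, 0]) cube([150, 150, 2050]);


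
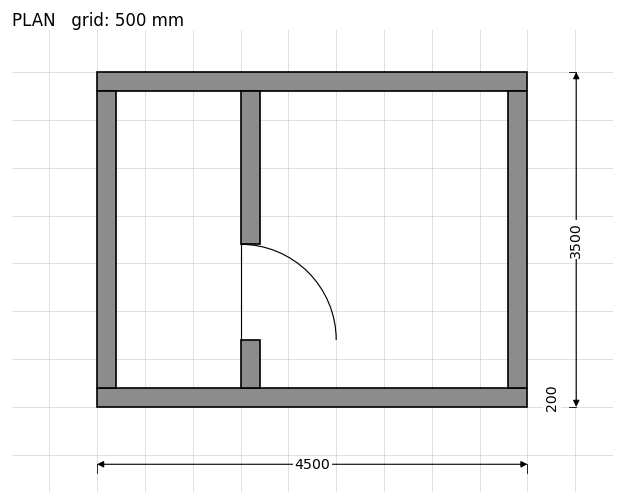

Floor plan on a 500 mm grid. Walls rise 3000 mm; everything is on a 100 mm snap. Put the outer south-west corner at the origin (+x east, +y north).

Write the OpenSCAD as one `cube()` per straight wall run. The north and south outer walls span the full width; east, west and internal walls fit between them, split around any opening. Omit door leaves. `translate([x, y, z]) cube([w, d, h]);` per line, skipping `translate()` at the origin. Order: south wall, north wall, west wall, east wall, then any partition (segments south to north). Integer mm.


cube([4500, 200, 3000]);
translate([0, 3300, 0]) cube([4500, 200, 3000]);
translate([0, 200, 0]) cube([200, 3100, 3000]);
translate([4300, 200, 0]) cube([200, 3100, 3000]);
translate([1500, 200, 0]) cube([200, 500, 3000]);
translate([1500, 1700, 0]) cube([200, 1600, 3000]);


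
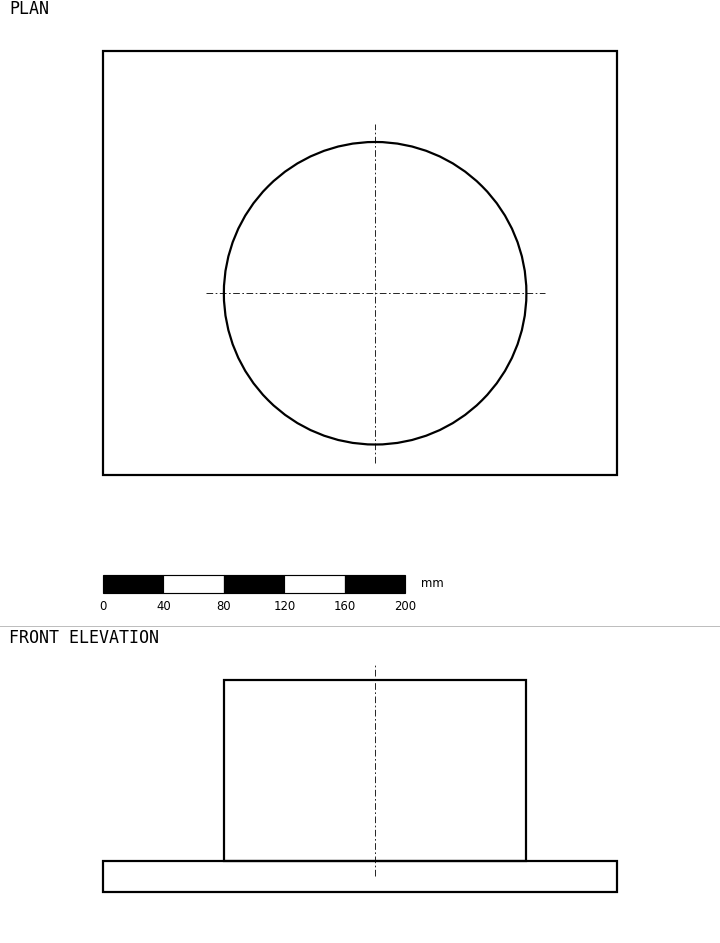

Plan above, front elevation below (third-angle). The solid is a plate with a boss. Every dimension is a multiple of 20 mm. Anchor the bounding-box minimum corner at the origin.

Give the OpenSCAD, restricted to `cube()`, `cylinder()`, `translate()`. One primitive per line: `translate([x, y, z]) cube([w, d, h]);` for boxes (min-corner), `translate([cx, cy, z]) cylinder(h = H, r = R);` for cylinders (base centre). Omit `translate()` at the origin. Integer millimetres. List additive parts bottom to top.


cube([340, 280, 20]);
translate([180, 120, 20]) cylinder(h = 120, r = 100);
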